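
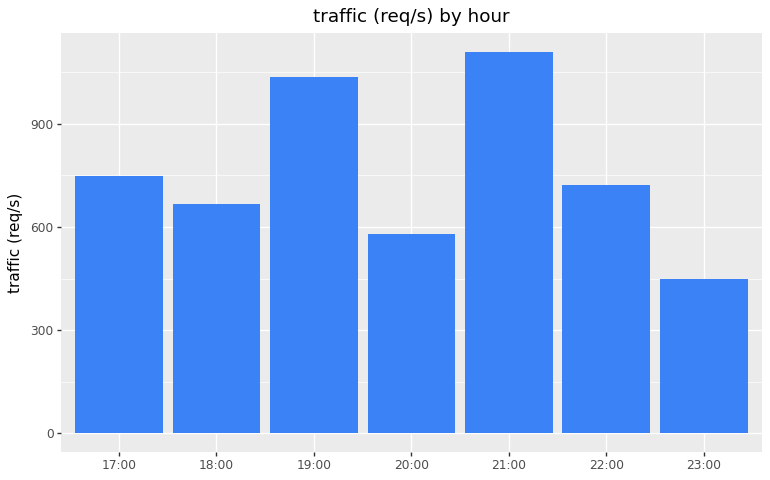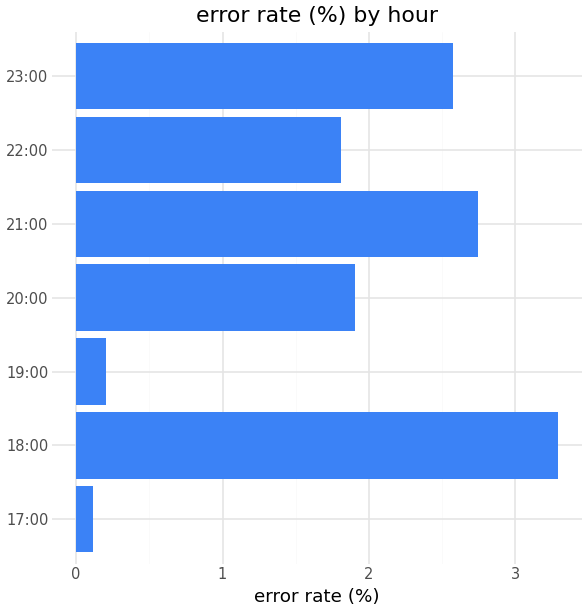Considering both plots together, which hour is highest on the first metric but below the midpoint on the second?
19:00

Chart 2 median error rate (%) ≈ 2; below-median hours: 17:00, 19:00, 22:00. Among those, 19:00 has the highest traffic (req/s) (≈ 1000).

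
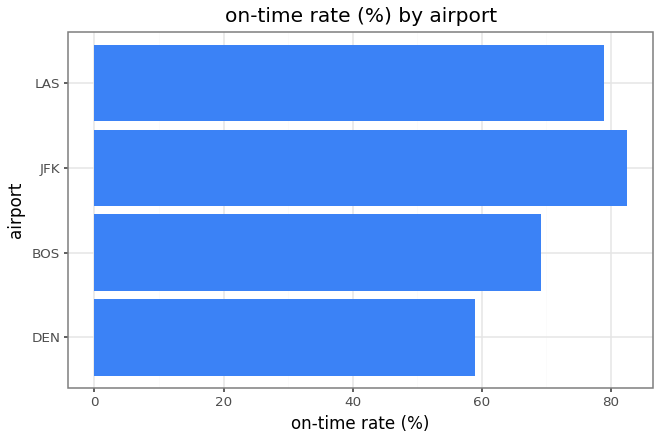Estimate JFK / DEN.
≈ 1.33×

JFK ≈ 80, DEN ≈ 60; 80/60 ≈ 1.33.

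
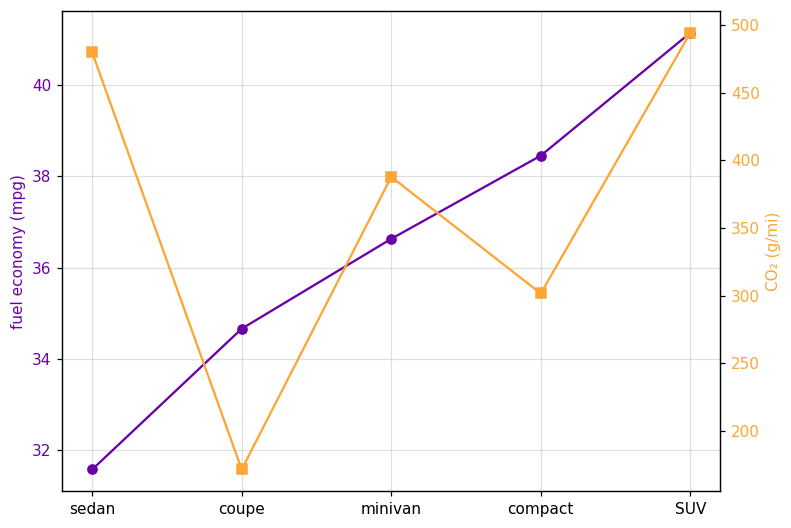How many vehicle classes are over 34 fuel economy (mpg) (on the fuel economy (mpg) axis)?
4

Above 34: coupe, minivan, compact, SUV.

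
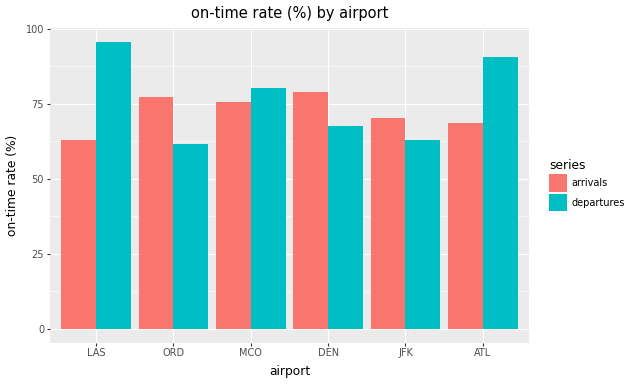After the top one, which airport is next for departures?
Top 3 for departures: LAS ≈ 100, ATL ≈ 90, MCO ≈ 80.

ATL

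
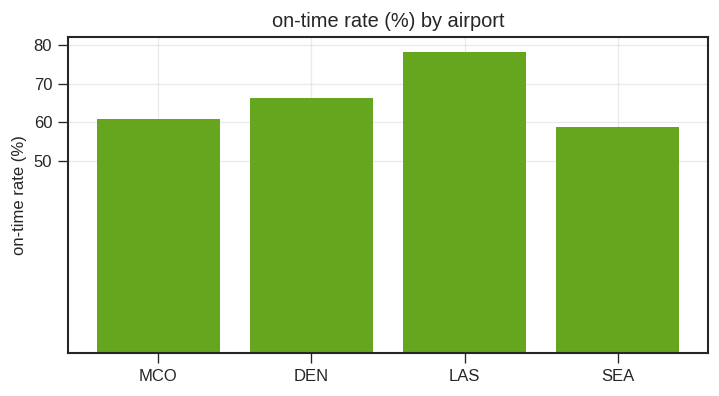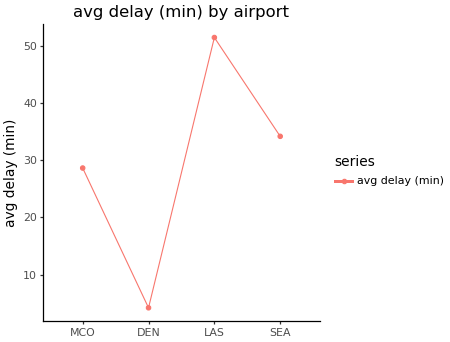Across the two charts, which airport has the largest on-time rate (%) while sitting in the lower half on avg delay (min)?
DEN

Chart 2 median avg delay (min) ≈ 30; below-median airports: MCO, DEN. Among those, DEN has the highest on-time rate (%) (≈ 70).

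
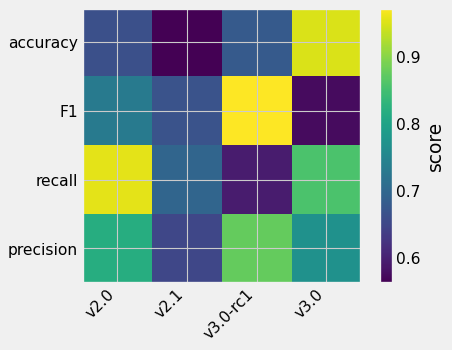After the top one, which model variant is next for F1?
Top 3 for F1: v3.0-rc1 ≈ 0.95, v2.0 ≈ 0.75, v2.1 ≈ 0.65.

v2.0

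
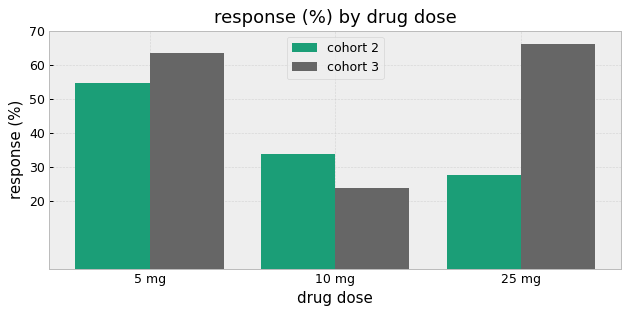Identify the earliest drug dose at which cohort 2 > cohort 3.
10 mg

5 mg: cohort 2 ≈ 50 vs cohort 3 ≈ 60 (not yet); 10 mg: cohort 2 ≈ 30 vs cohort 3 ≈ 20 (first crossover).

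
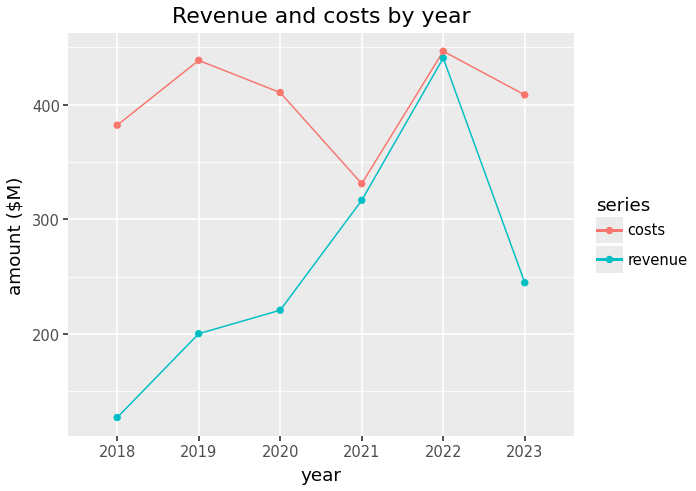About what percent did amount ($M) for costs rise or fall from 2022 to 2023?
≈ -11.1%

2022 ≈ 450, 2023 ≈ 400; (400 − 450) / 450 ≈ -11.1%.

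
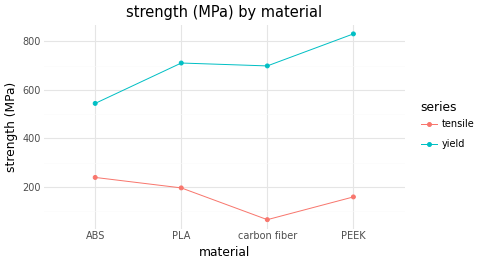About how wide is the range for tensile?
Max ABS ≈ 200, min carbon fiber ≈ 100; range ≈ 100.

≈ 100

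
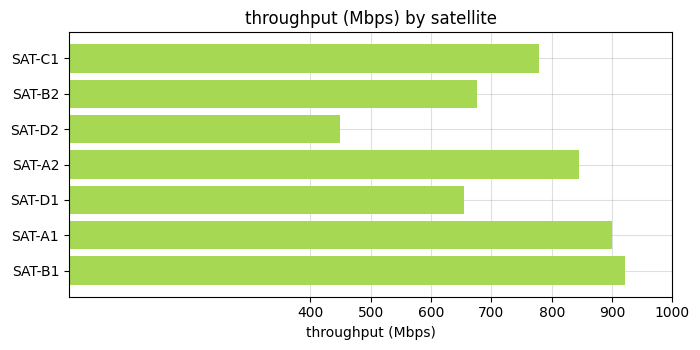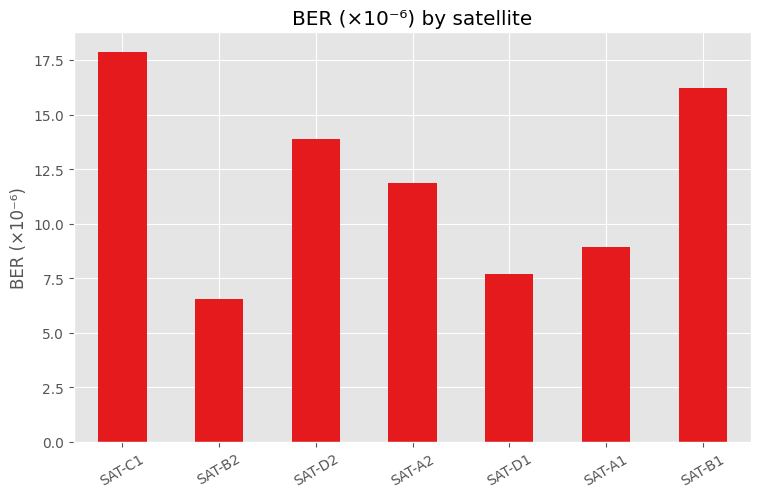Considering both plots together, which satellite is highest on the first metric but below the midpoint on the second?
SAT-A1

Chart 2 median BER (×10⁻⁶) ≈ 12; below-median satellites: SAT-B2, SAT-D1, SAT-A1. Among those, SAT-A1 has the highest throughput (Mbps) (≈ 900).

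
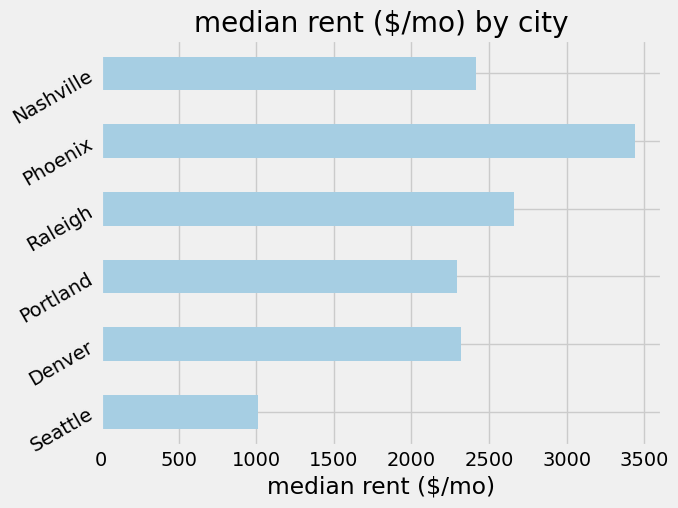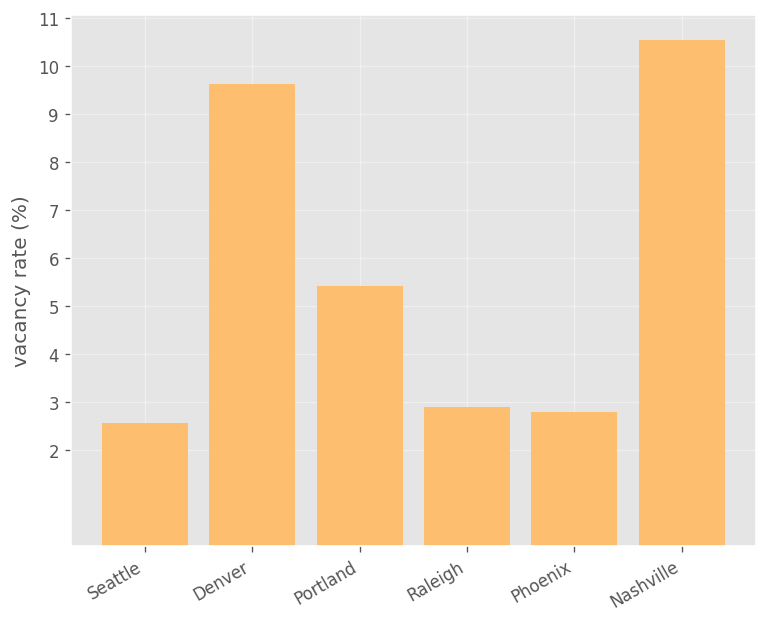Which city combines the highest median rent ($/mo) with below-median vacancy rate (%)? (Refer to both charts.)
Chart 2 median vacancy rate (%) ≈ 4; below-median cities: Seattle, Raleigh, Phoenix. Among those, Phoenix has the highest median rent ($/mo) (≈ 3500).

Phoenix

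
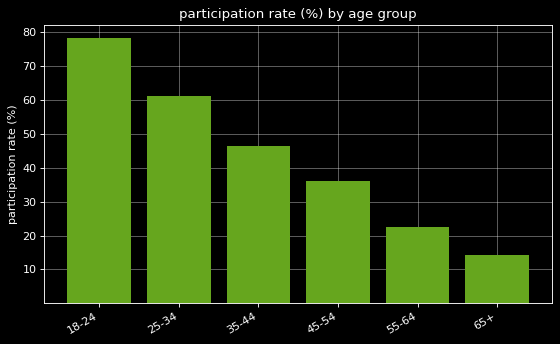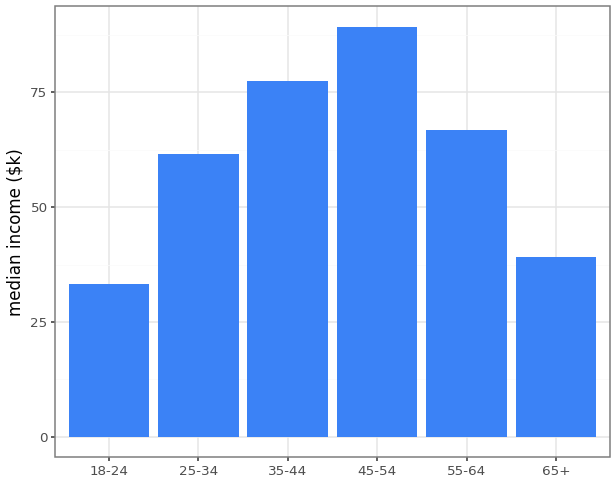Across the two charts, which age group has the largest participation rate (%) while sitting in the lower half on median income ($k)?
Chart 2 median median income ($k) ≈ 60; below-median age groups: 18-24, 25-34, 65+. Among those, 18-24 has the highest participation rate (%) (≈ 80).

18-24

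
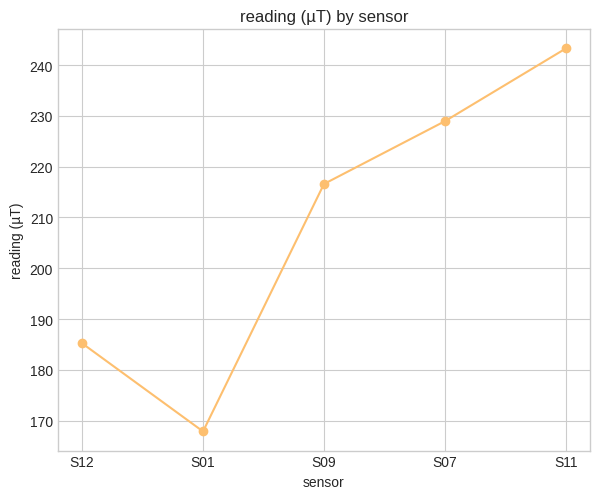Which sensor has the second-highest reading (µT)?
Top 3: S11 ≈ 240, S07 ≈ 230, S09 ≈ 220.

S07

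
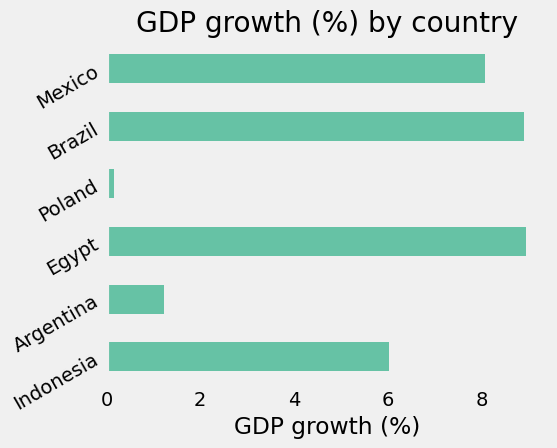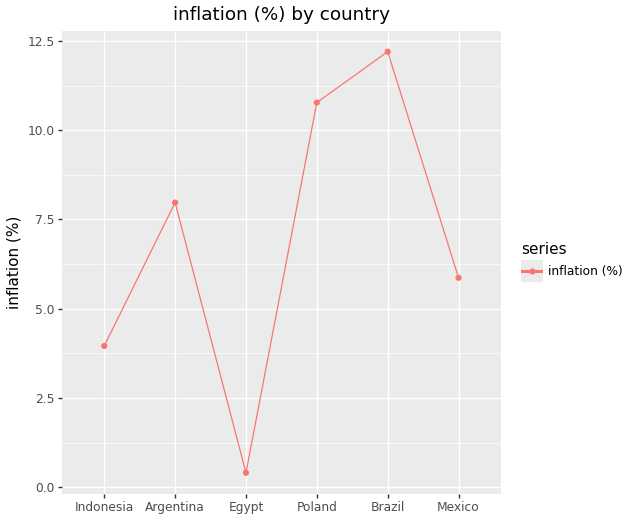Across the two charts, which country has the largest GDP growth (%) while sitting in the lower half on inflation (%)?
Chart 2 median inflation (%) ≈ 6; below-median countries: Indonesia, Egypt, Mexico. Among those, Egypt has the highest GDP growth (%) (≈ 9).

Egypt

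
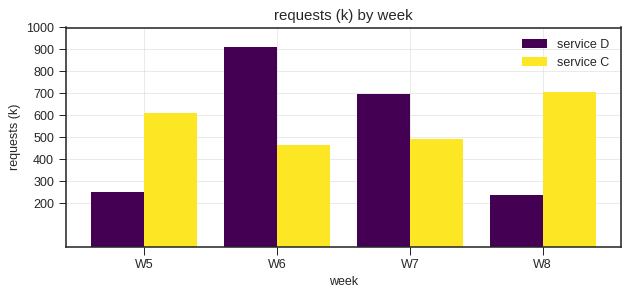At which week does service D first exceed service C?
W6

W5: service D ≈ 200 vs service C ≈ 600 (not yet); W6: service D ≈ 900 vs service C ≈ 500 (first crossover).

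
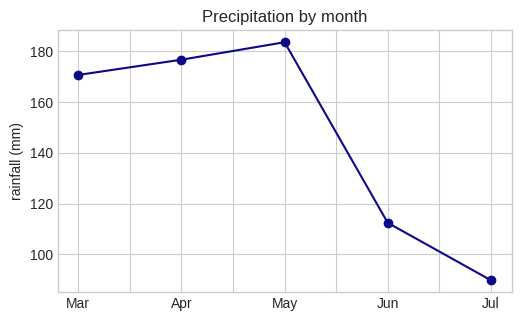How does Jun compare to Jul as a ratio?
≈ 1.22×

Jun ≈ 110, Jul ≈ 90; 110/90 ≈ 1.22.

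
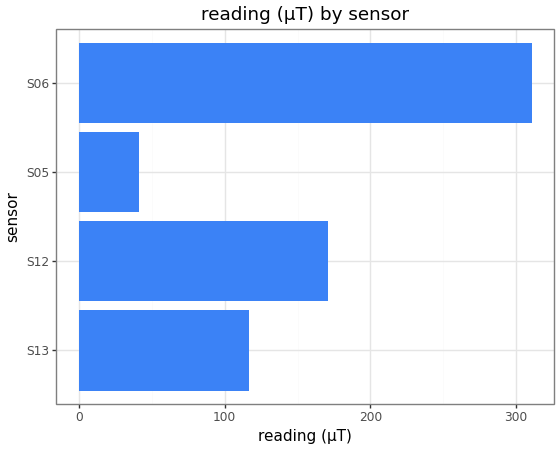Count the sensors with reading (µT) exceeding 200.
1

Above 200: S06.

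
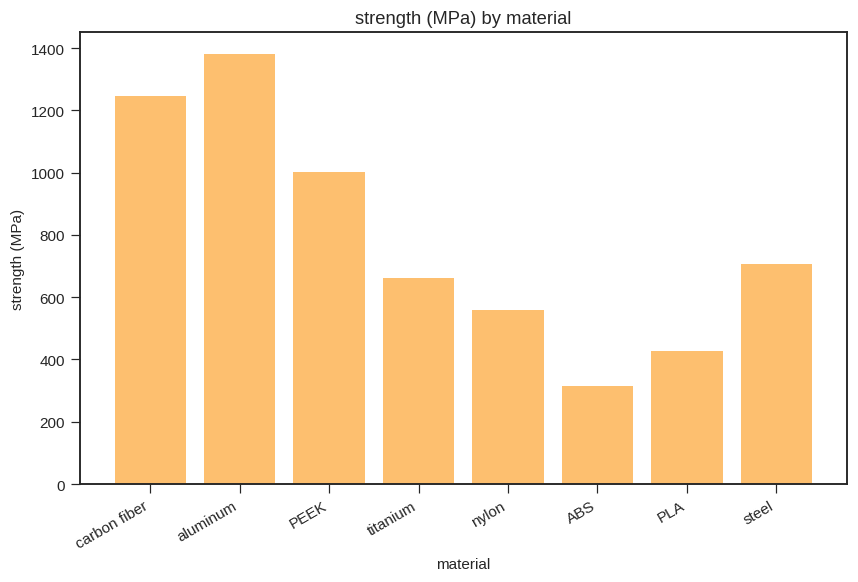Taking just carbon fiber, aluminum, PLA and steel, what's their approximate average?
≈ 950

(1200 + 1400 + 400 + 800) / 4 ≈ 950.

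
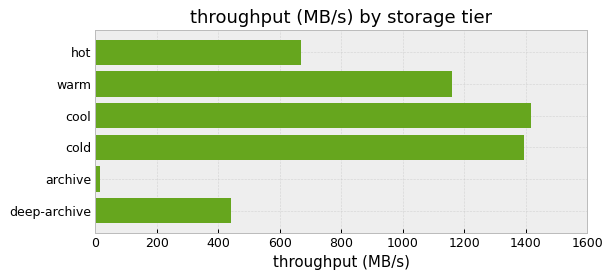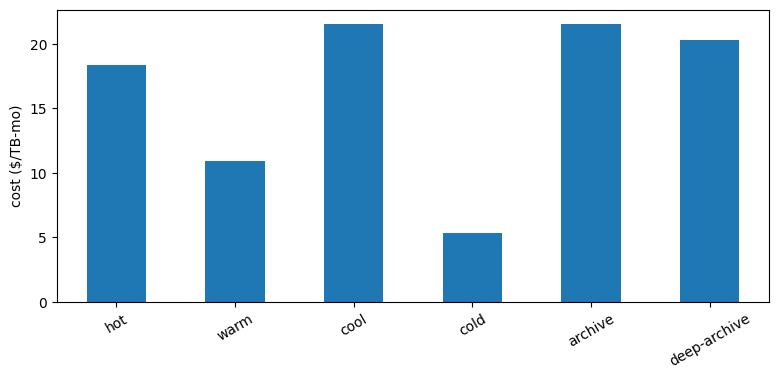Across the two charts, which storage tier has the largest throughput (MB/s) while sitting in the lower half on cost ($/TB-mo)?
Chart 2 median cost ($/TB-mo) ≈ 20; below-median storage tiers: hot, warm, cold. Among those, cold has the highest throughput (MB/s) (≈ 1400).

cold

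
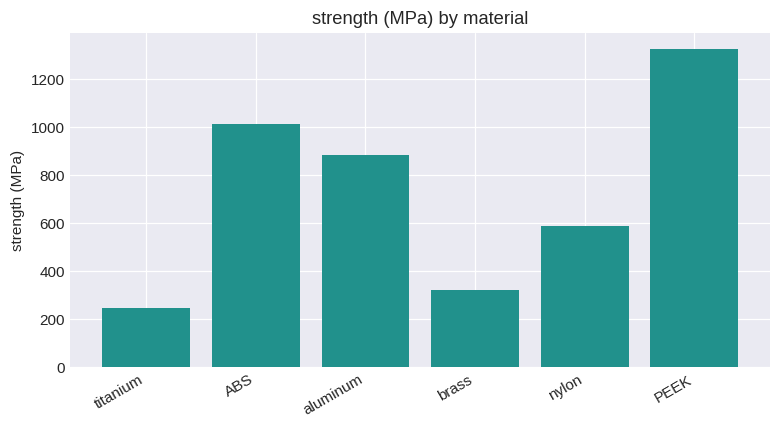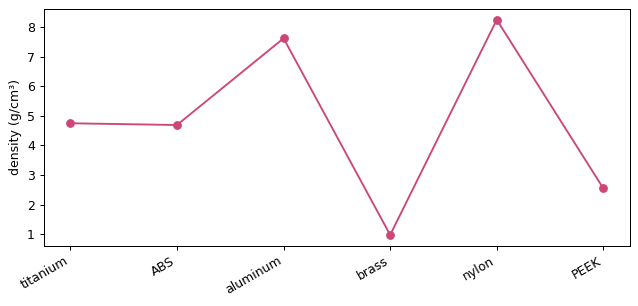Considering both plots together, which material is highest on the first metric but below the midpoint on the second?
PEEK

Chart 2 median density (g/cm³) ≈ 5; below-median materials: ABS, brass, PEEK. Among those, PEEK has the highest strength (MPa) (≈ 1400).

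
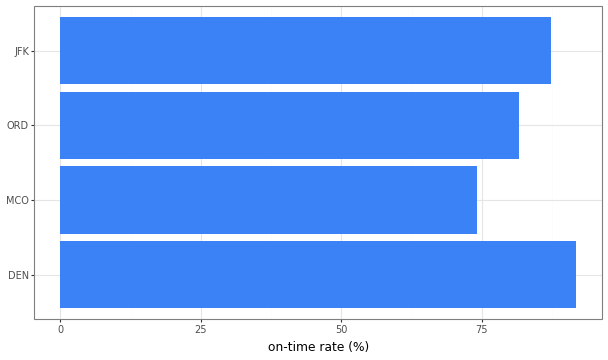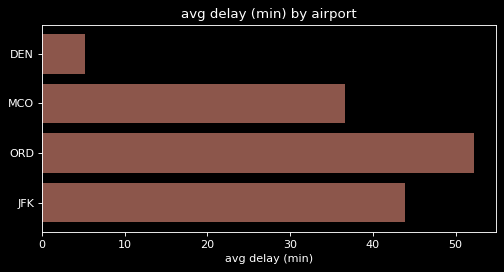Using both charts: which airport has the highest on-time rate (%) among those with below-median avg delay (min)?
Chart 2 median avg delay (min) ≈ 40; below-median airports: DEN, MCO. Among those, DEN has the highest on-time rate (%) (≈ 90).

DEN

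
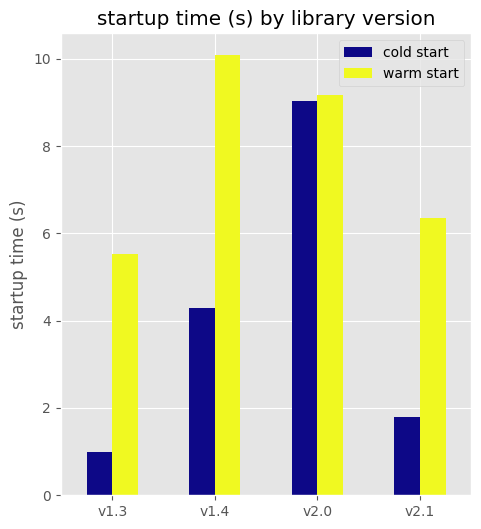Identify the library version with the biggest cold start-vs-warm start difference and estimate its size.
v1.4: cold start ≈ 4, warm start ≈ 10 → gap ≈ 6. Next-largest (v1.3) is only ≈ 5.

v1.4, ≈ 6 s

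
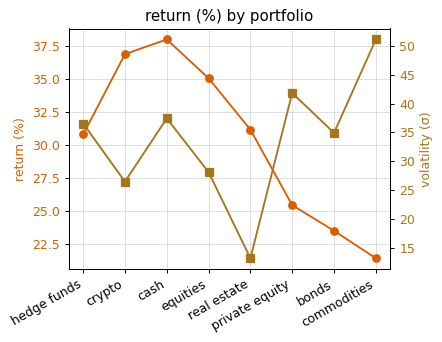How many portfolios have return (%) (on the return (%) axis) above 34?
Above 34: crypto, cash, equities.

3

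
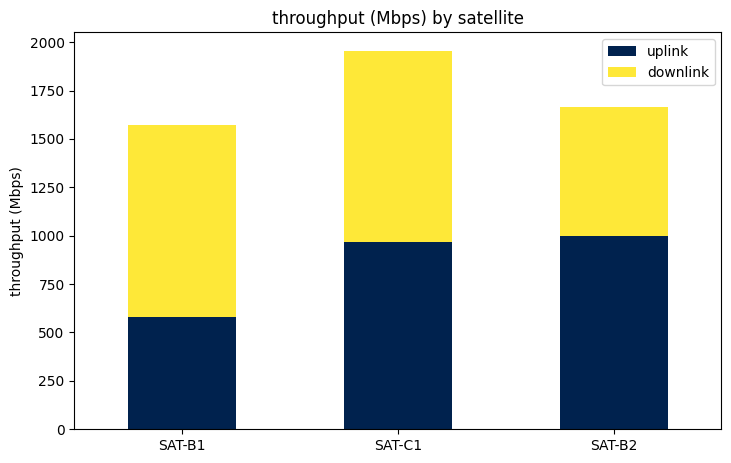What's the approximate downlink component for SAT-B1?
≈ 1000

downlink top ≈ 1600, bottom ≈ 600; segment ≈ 1000.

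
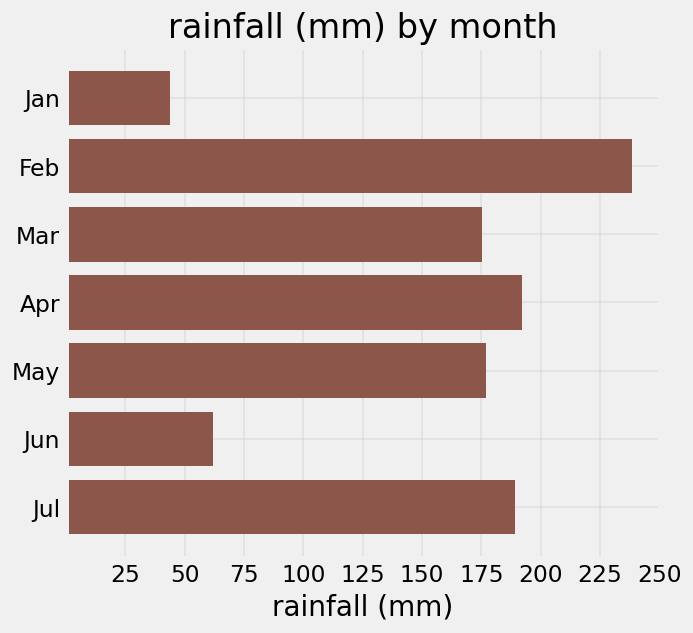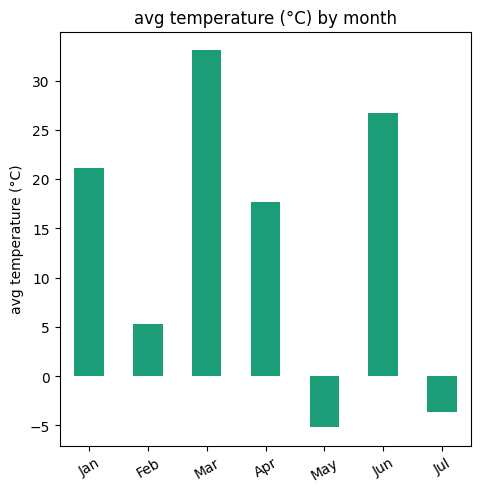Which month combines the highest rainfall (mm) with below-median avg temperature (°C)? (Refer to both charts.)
Chart 2 median avg temperature (°C) ≈ 20; below-median months: Feb, May, Jul. Among those, Feb has the highest rainfall (mm) (≈ 250).

Feb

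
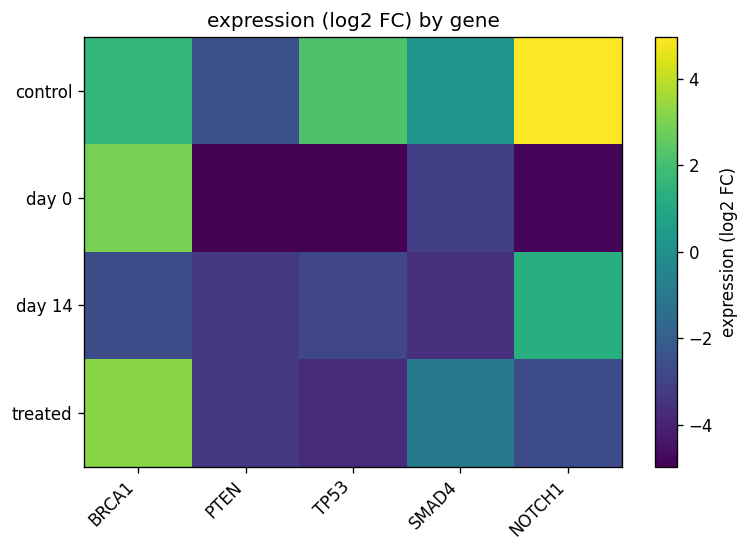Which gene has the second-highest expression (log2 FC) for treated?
SMAD4

Top 3 for treated: BRCA1 ≈ 3, SMAD4 ≈ -1, NOTCH1 ≈ -3.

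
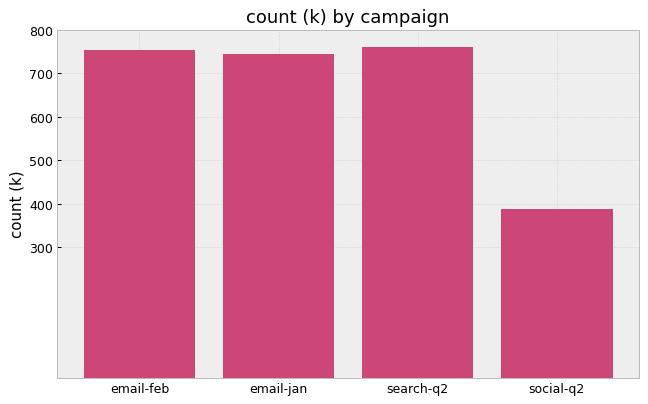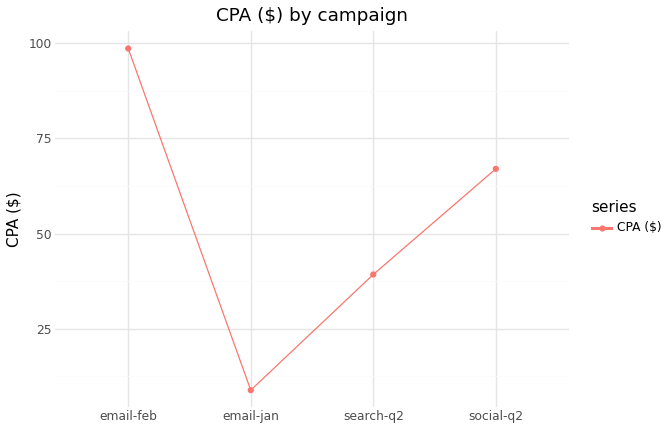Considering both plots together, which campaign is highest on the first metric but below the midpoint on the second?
search-q2

Chart 2 median CPA ($) ≈ 50; below-median campaigns: email-jan, search-q2. Among those, search-q2 has the highest count (k) (≈ 800).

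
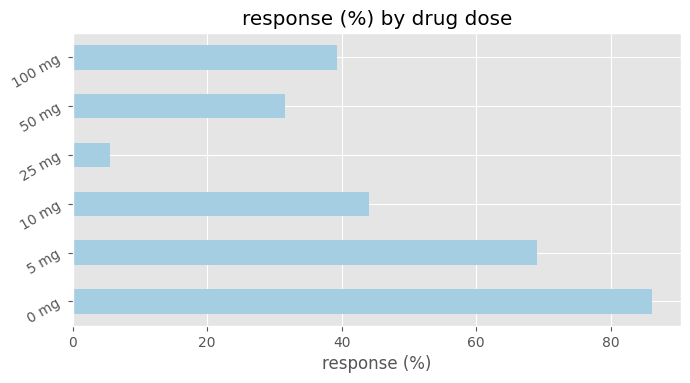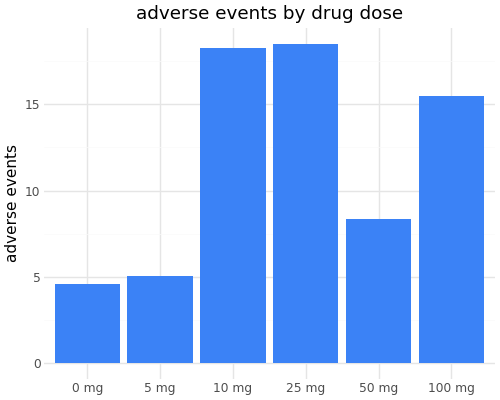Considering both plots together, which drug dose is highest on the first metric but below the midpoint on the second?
Chart 2 median adverse events ≈ 12; below-median drug doses: 0 mg, 5 mg, 50 mg. Among those, 0 mg has the highest response (%) (≈ 90).

0 mg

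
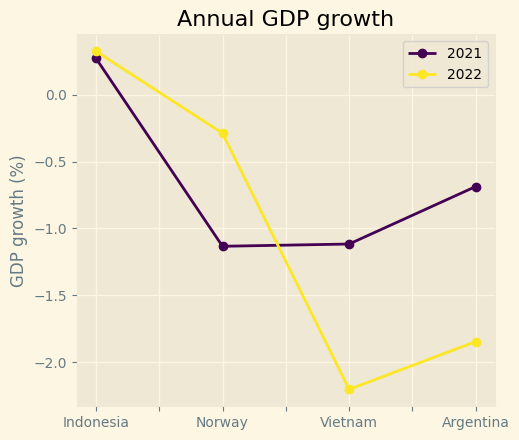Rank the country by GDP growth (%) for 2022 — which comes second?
Top 3 for 2022: Indonesia ≈ 0.5, Norway ≈ -0.5, Argentina ≈ -2.0.

Norway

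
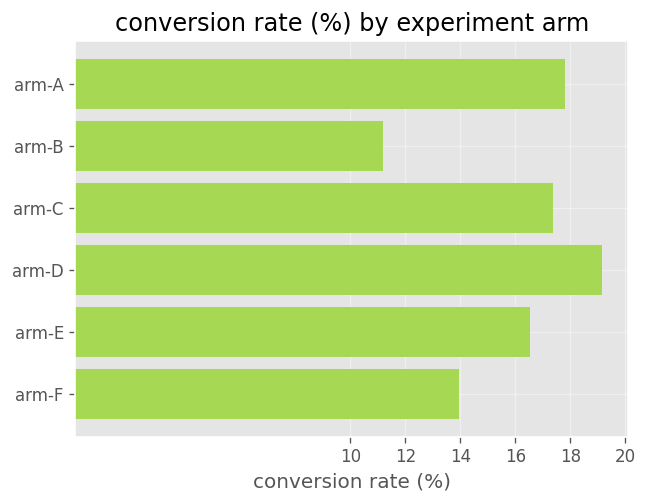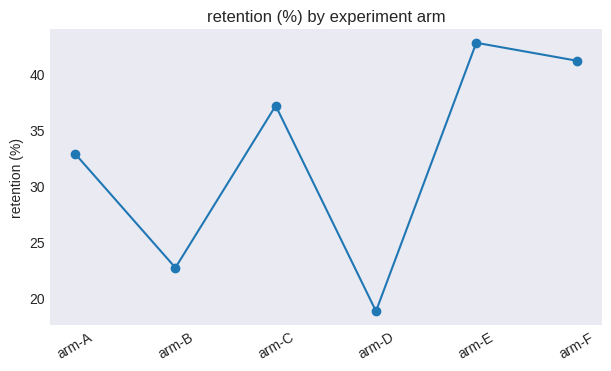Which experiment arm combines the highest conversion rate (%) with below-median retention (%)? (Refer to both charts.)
Chart 2 median retention (%) ≈ 35; below-median experiment arms: arm-A, arm-B, arm-D. Among those, arm-D has the highest conversion rate (%) (≈ 20).

arm-D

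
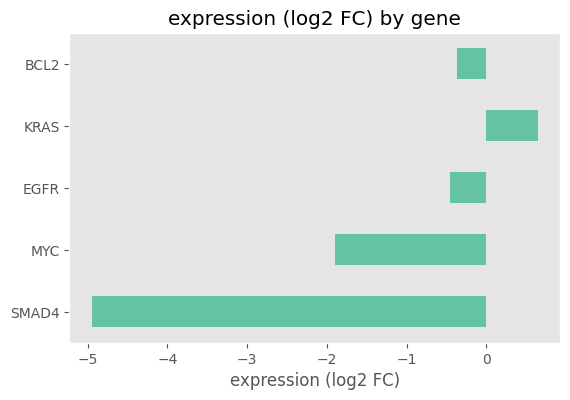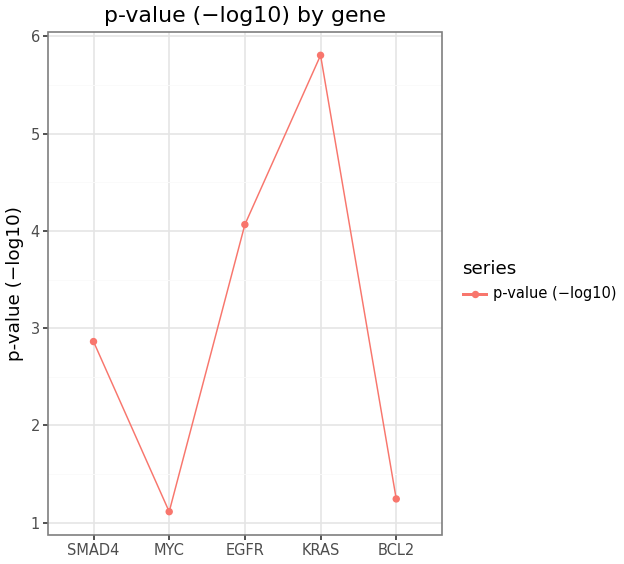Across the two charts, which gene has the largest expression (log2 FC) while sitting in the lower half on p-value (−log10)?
BCL2

Chart 2 median p-value (−log10) ≈ 3; below-median genes: MYC, BCL2. Among those, BCL2 has the highest expression (log2 FC) (≈ -0.4).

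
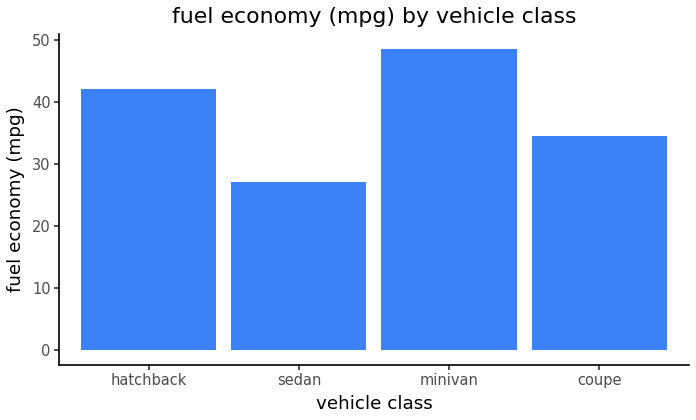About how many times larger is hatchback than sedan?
hatchback ≈ 40, sedan ≈ 25; 40/25 ≈ 1.6.

≈ 1.6×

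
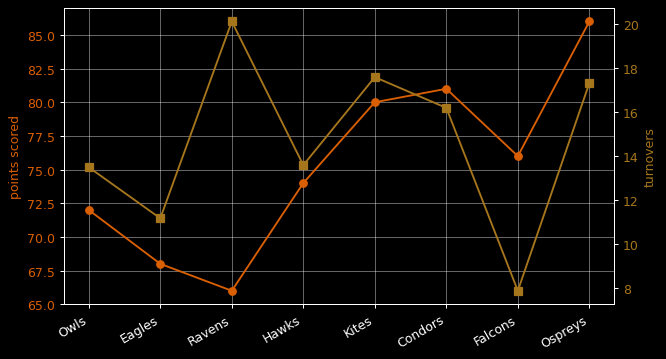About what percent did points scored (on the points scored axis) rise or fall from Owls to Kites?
Owls ≈ 72, Kites ≈ 80; (80 − 72) / 72 ≈ +11.1%.

≈ +11.1%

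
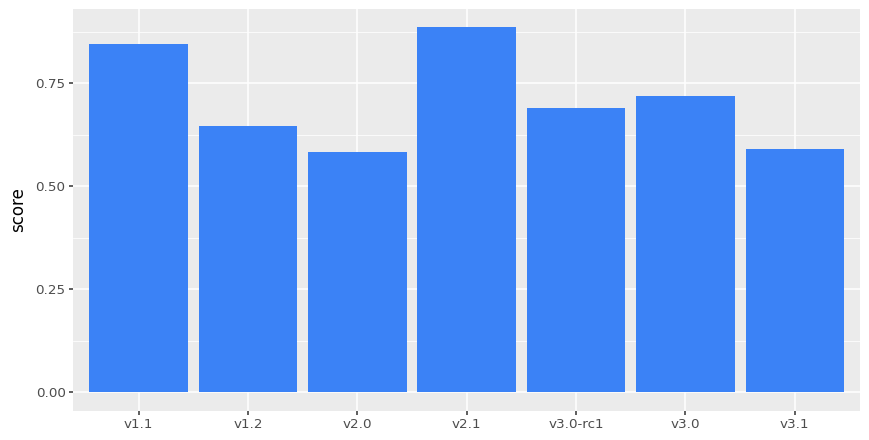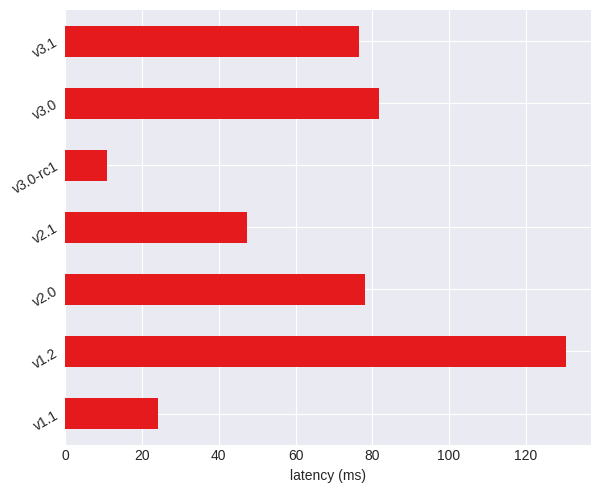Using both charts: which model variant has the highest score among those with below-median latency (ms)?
v2.1

Chart 2 median latency (ms) ≈ 80; below-median model variants: v1.1, v2.1, v3.0-rc1. Among those, v2.1 has the highest score (≈ 0.9).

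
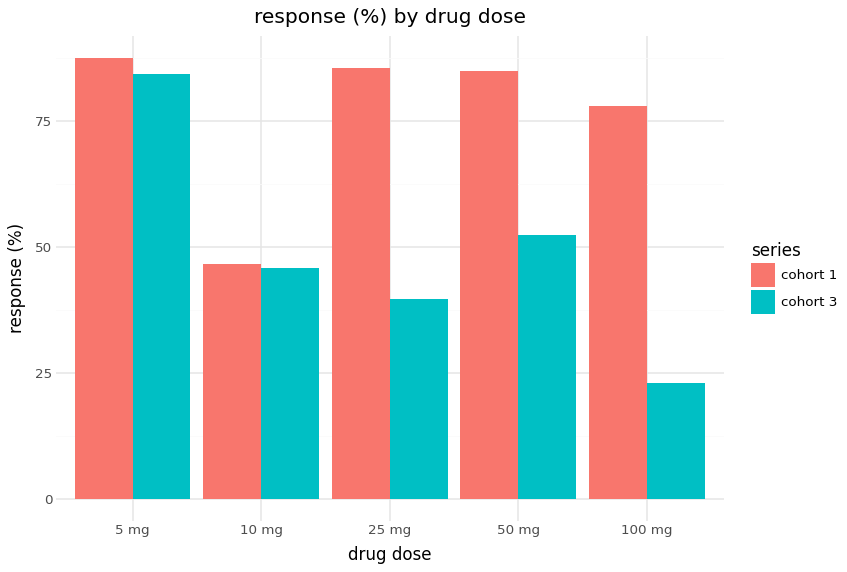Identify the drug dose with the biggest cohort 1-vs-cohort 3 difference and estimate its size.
100 mg: cohort 1 ≈ 80, cohort 3 ≈ 20 → gap ≈ 60. Next-largest (25 mg) is only ≈ 50.

100 mg, ≈ 60 %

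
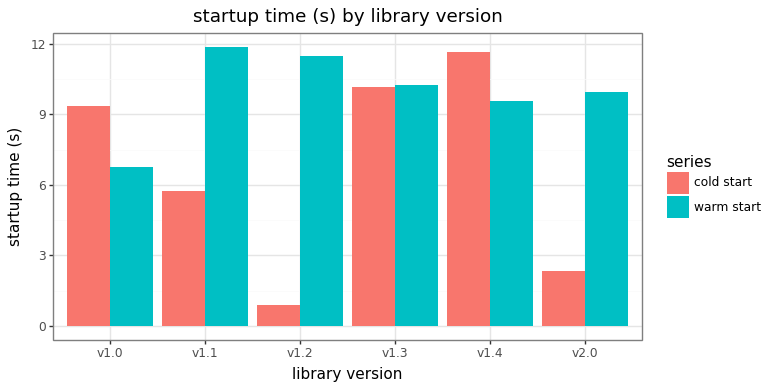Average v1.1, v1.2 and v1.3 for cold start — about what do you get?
(6 + 1 + 10) / 3 ≈ 6.

≈ 6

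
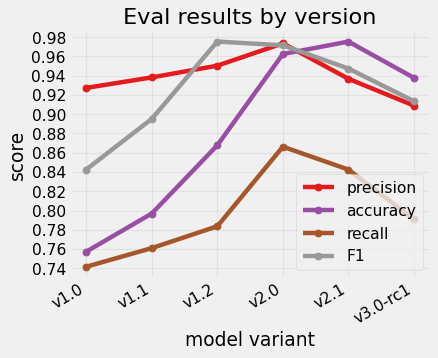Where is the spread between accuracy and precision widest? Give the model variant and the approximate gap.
v1.0: accuracy ≈ 0.76, precision ≈ 0.92 → gap ≈ 0.16. Next-largest (v1.1) is only ≈ 0.14.

v1.0, ≈ 0.16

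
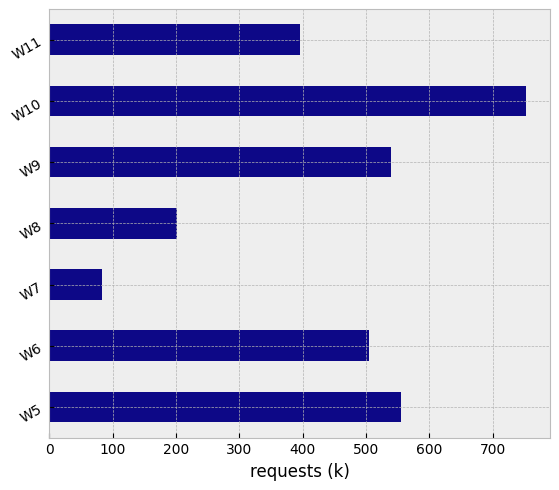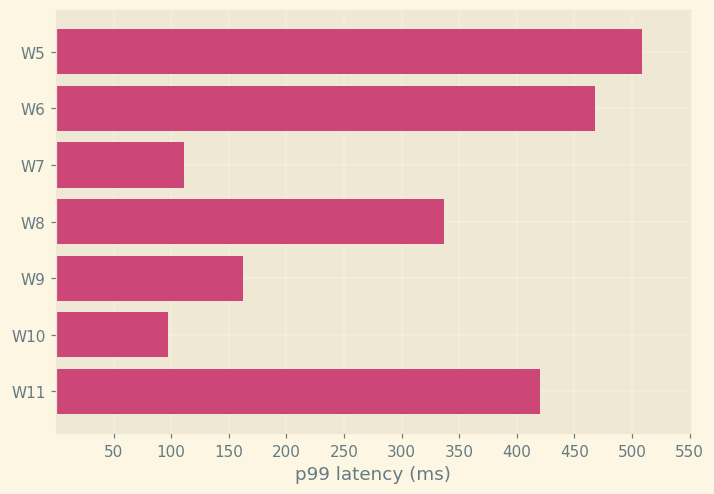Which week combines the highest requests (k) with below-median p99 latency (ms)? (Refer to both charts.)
W10

Chart 2 median p99 latency (ms) ≈ 350; below-median weeks: W7, W9, W10. Among those, W10 has the highest requests (k) (≈ 800).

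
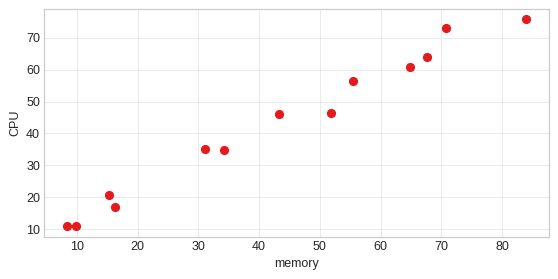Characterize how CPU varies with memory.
Points are positively correlated; strong (|r| ≈ 1.0).

positive, strong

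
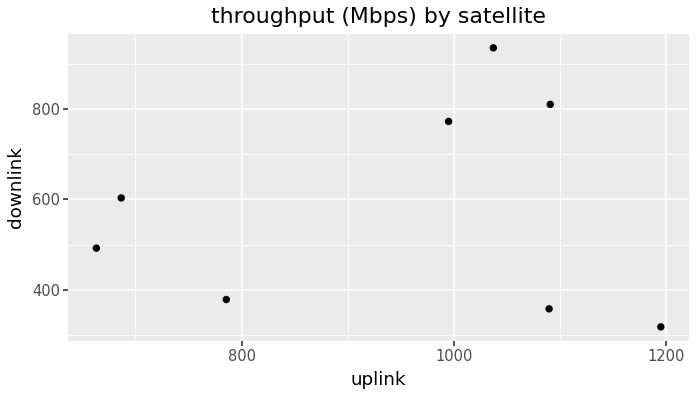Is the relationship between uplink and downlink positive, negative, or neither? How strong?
no clear correlation

Points are roughly uncorrelated; weak (|r| ≈ 0.1).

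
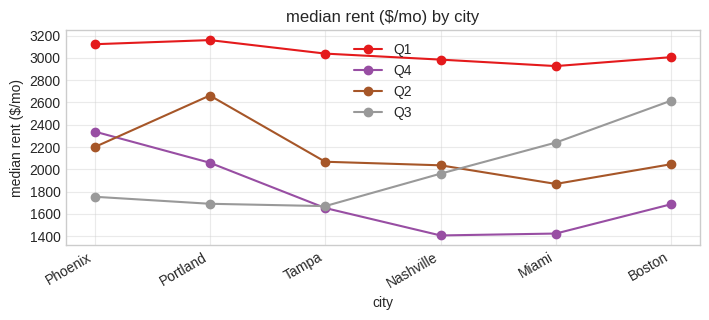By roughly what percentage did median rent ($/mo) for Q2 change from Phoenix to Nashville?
Phoenix ≈ 2200, Nashville ≈ 2000; (2000 − 2200) / 2200 ≈ -9.1%.

≈ -9.1%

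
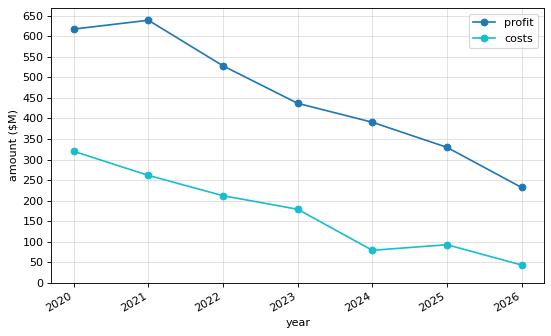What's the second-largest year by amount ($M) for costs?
Top 3 for costs: 2020 ≈ 300, 2021 ≈ 250, 2022 ≈ 200.

2021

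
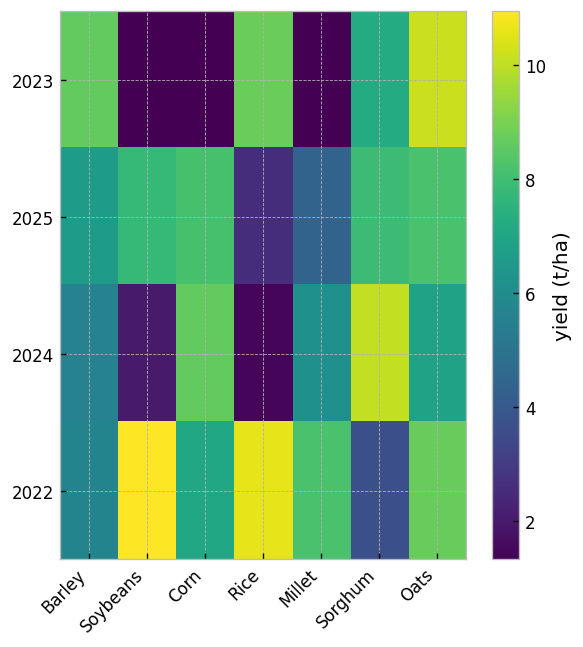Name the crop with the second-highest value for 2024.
Corn

Top 3 for 2024: Sorghum ≈ 10, Corn ≈ 9, Oats ≈ 7.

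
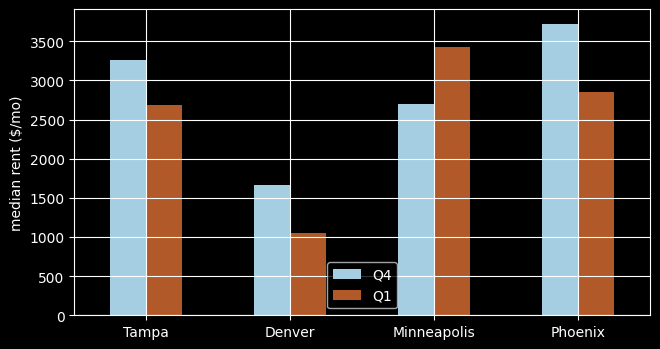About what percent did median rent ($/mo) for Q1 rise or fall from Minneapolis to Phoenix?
≈ -14.3%

Minneapolis ≈ 3500, Phoenix ≈ 3000; (3000 − 3500) / 3500 ≈ -14.3%.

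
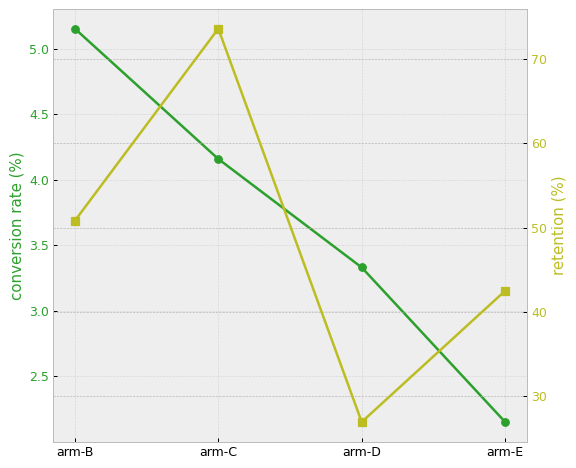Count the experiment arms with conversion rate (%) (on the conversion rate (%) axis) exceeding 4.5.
Above 4.5: arm-B.

1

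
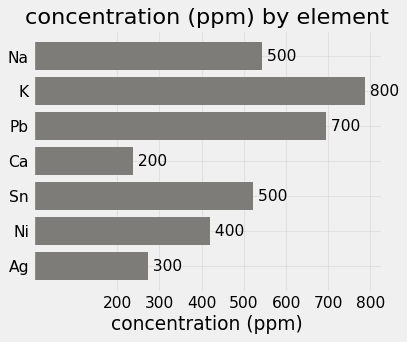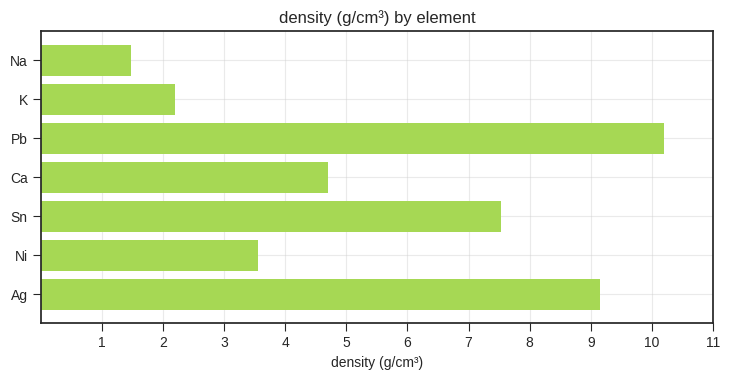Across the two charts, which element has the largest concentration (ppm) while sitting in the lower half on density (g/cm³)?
K

Chart 2 median density (g/cm³) ≈ 5; below-median elements: Na, K, Ni. Among those, K has the highest concentration (ppm) (≈ 800).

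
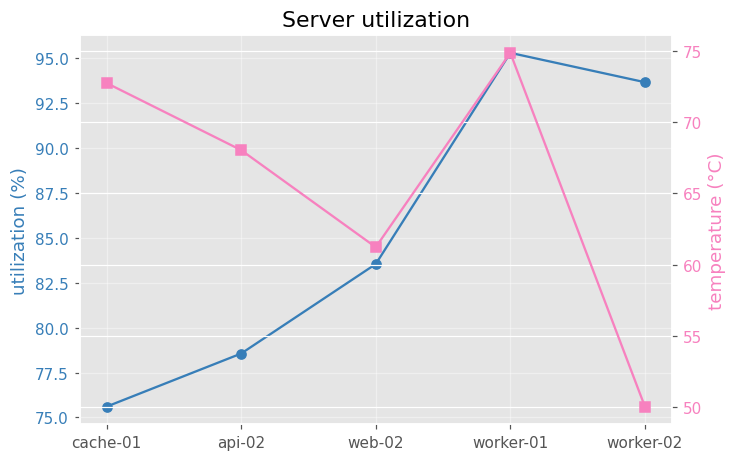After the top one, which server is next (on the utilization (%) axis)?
worker-02

Top 3 (on the utilization (%) axis): worker-01 ≈ 96, worker-02 ≈ 94, web-02 ≈ 84.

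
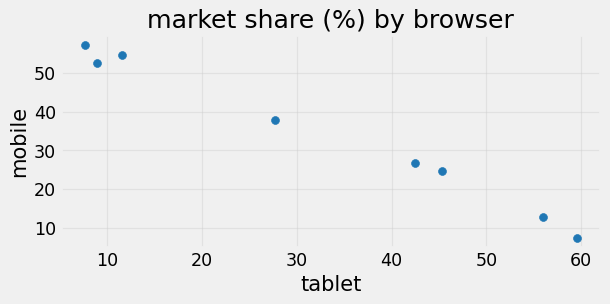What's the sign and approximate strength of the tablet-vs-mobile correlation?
negative, strong

Points are negatively correlated; strong (|r| ≈ 1.0).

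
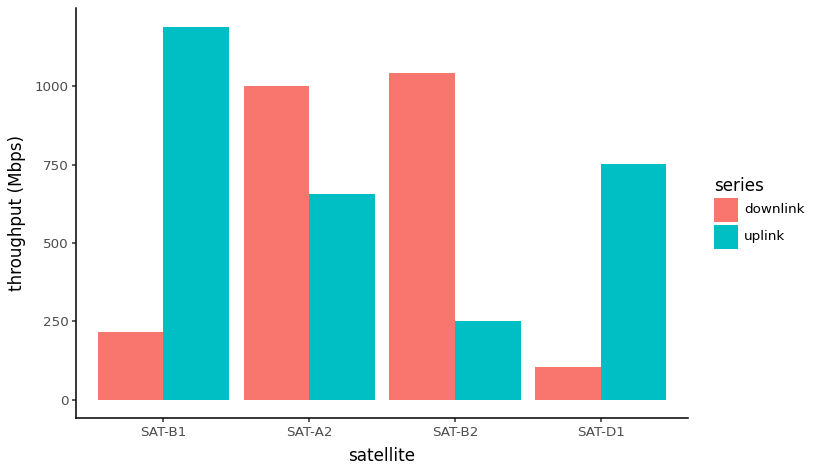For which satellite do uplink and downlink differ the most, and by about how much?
SAT-B1: uplink ≈ 1200, downlink ≈ 200 → gap ≈ 1000. Next-largest (SAT-B2) is only ≈ 800.

SAT-B1, ≈ 1000 Mbps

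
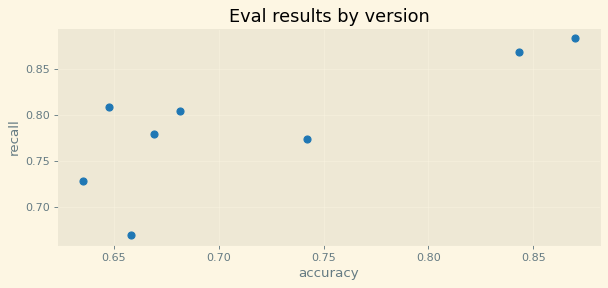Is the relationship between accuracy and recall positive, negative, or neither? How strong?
Points are positively correlated; strong (|r| ≈ 0.8).

positive, strong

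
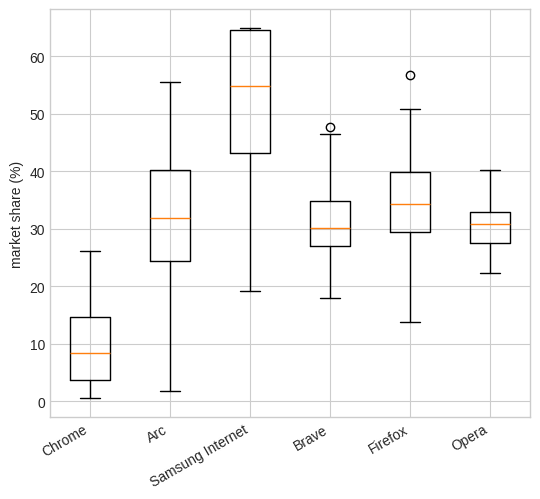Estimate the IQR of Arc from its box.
Q3 ≈ 40, Q1 ≈ 25; IQR ≈ 15.

≈ 15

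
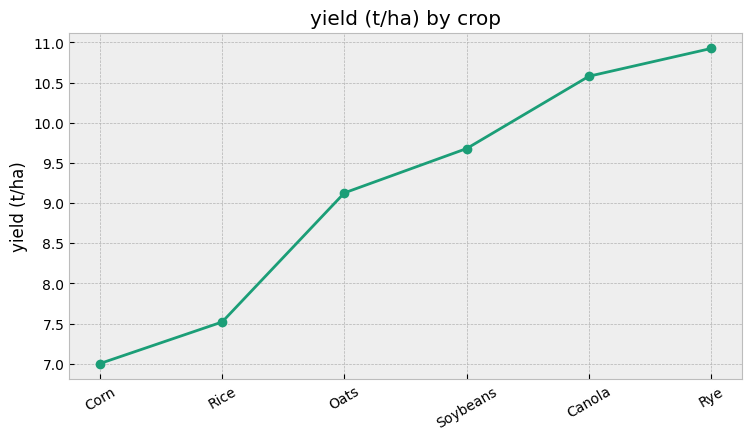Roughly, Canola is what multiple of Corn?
Canola ≈ 10.5, Corn ≈ 7.0; 10.5/7.0 ≈ 1.5.

≈ 1.5×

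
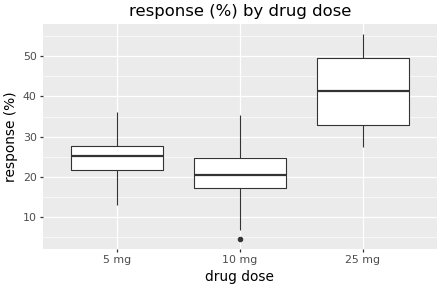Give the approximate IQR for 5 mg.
≈ 6

Q3 ≈ 28, Q1 ≈ 22; IQR ≈ 6.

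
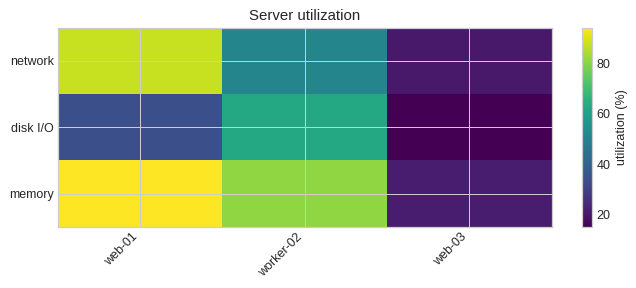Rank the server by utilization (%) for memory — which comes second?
Top 3 for memory: web-01 ≈ 90, worker-02 ≈ 80, web-03 ≈ 20.

worker-02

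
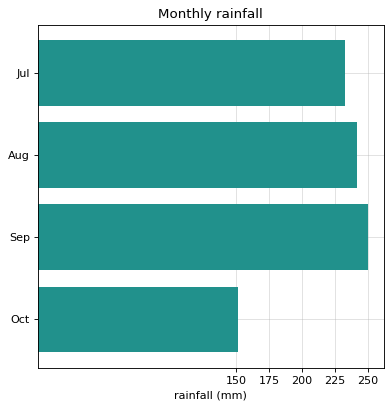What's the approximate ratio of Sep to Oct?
≈ 1.67×

Sep ≈ 250, Oct ≈ 150; 250/150 ≈ 1.67.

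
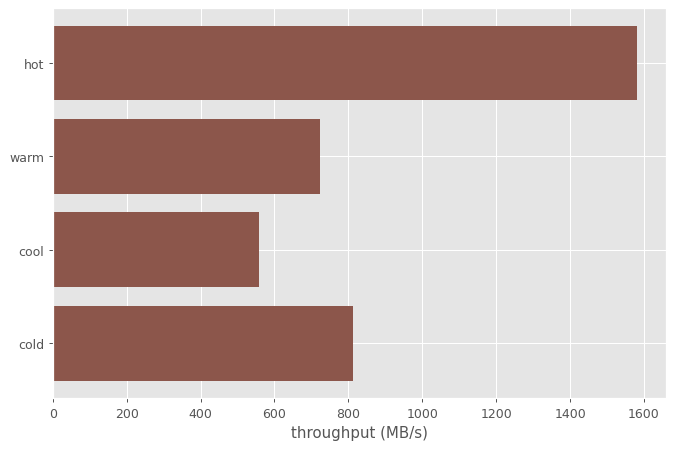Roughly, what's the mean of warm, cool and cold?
(800 + 600 + 800) / 3 ≈ 733.

≈ 733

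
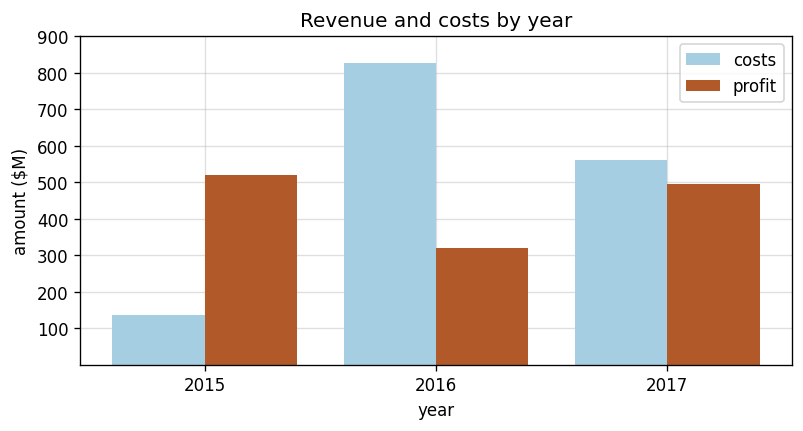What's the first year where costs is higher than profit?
2016

2015: costs ≈ 100 vs profit ≈ 500 (not yet); 2016: costs ≈ 800 vs profit ≈ 300 (first crossover).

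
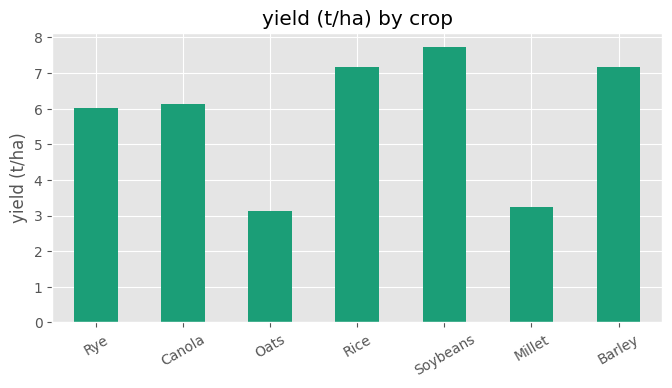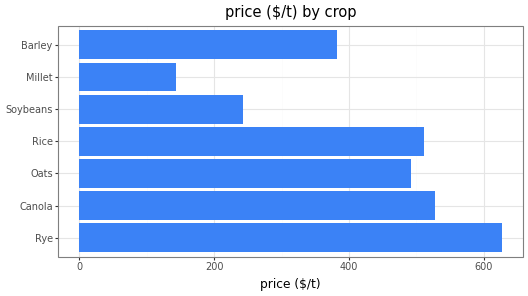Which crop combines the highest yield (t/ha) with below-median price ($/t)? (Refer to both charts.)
Soybeans

Chart 2 median price ($/t) ≈ 500; below-median crops: Soybeans, Millet, Barley. Among those, Soybeans has the highest yield (t/ha) (≈ 8).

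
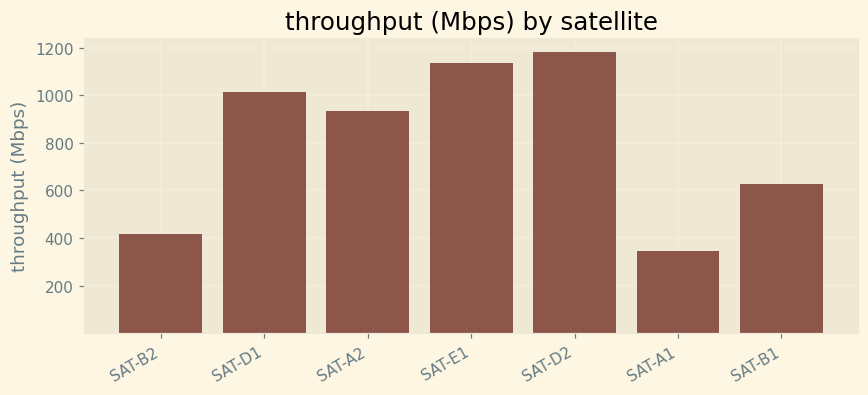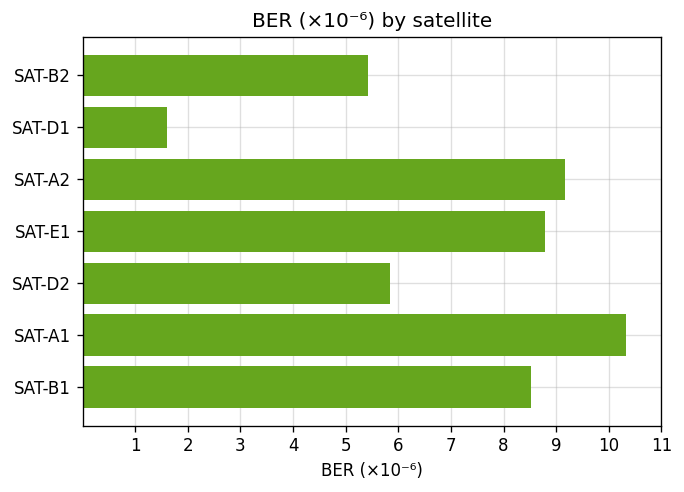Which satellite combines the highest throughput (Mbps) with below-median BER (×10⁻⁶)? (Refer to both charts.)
Chart 2 median BER (×10⁻⁶) ≈ 9; below-median satellites: SAT-B2, SAT-D1, SAT-D2. Among those, SAT-D2 has the highest throughput (Mbps) (≈ 1200).

SAT-D2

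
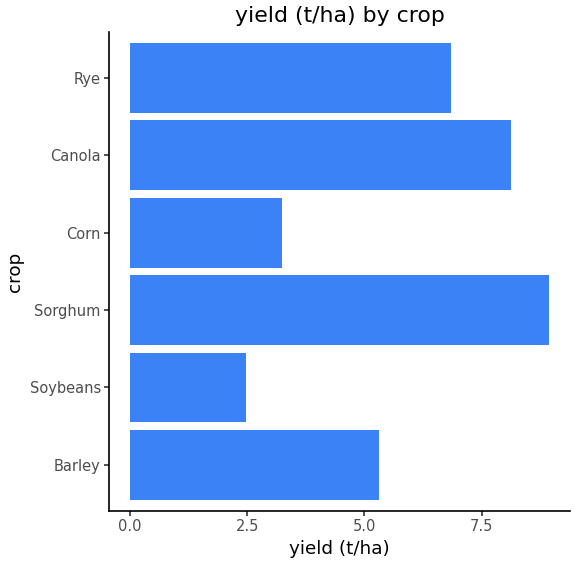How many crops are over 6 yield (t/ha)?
Above 6: Sorghum, Canola, Rye.

3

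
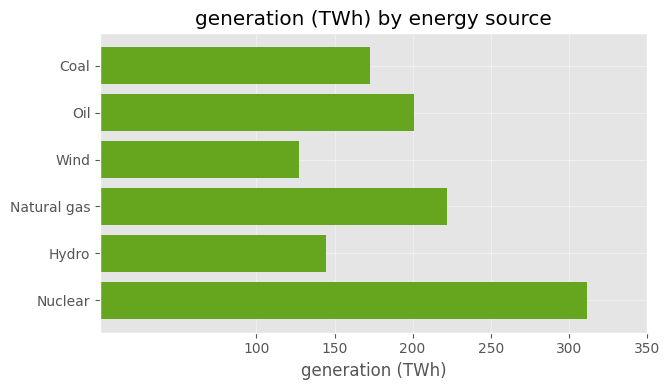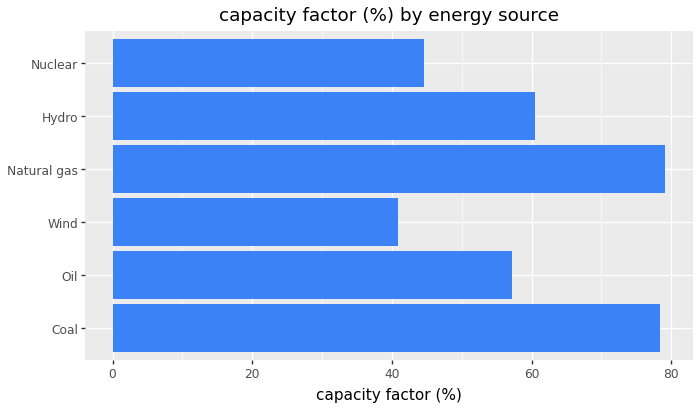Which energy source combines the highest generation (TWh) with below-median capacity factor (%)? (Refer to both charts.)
Chart 2 median capacity factor (%) ≈ 60; below-median energy sources: Oil, Wind, Nuclear. Among those, Nuclear has the highest generation (TWh) (≈ 300).

Nuclear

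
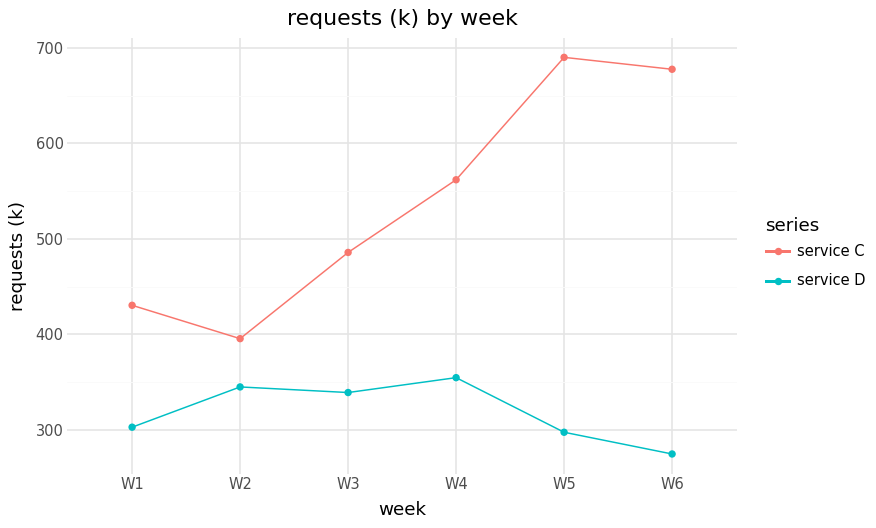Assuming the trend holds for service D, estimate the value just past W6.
≈ 200

Last three: 350, 300, 250 → slope ≈ -50/step → next ≈ 200.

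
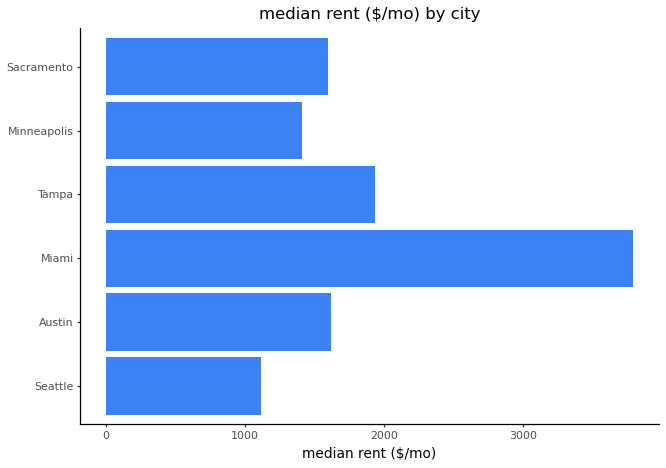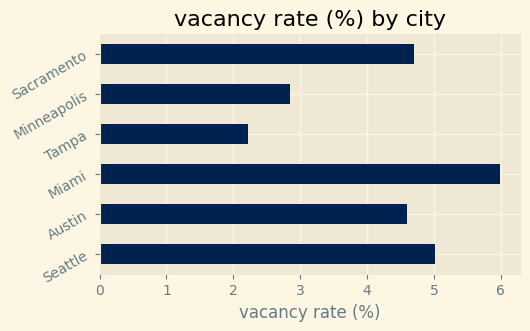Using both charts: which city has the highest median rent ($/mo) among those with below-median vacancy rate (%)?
Tampa

Chart 2 median vacancy rate (%) ≈ 5; below-median cities: Austin, Tampa, Minneapolis. Among those, Tampa has the highest median rent ($/mo) (≈ 2000).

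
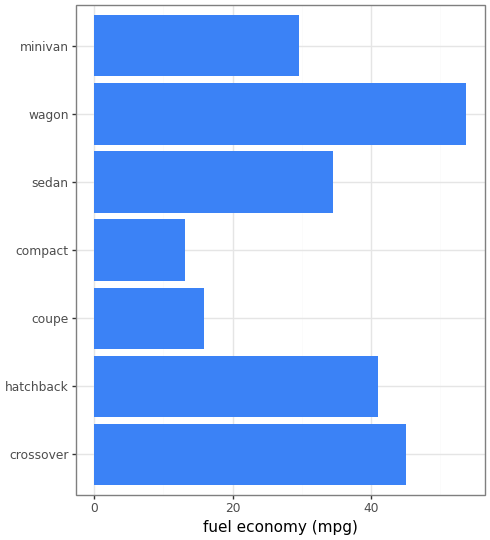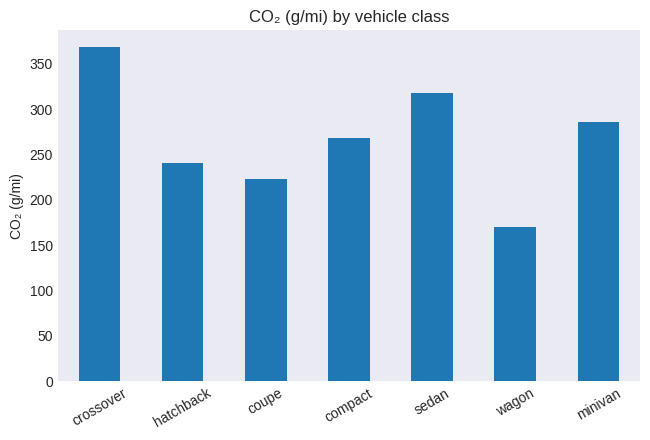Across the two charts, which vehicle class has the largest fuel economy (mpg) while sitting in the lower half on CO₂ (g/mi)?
Chart 2 median CO₂ (g/mi) ≈ 250; below-median vehicle classes: hatchback, coupe, wagon. Among those, wagon has the highest fuel economy (mpg) (≈ 55).

wagon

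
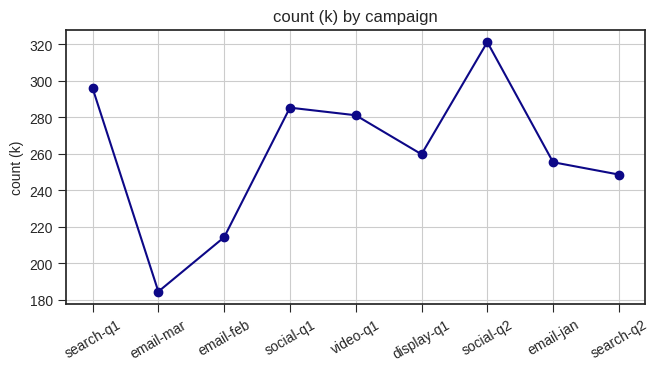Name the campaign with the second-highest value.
search-q1

Top 3: social-q2 ≈ 320, search-q1 ≈ 300, social-q1 ≈ 280.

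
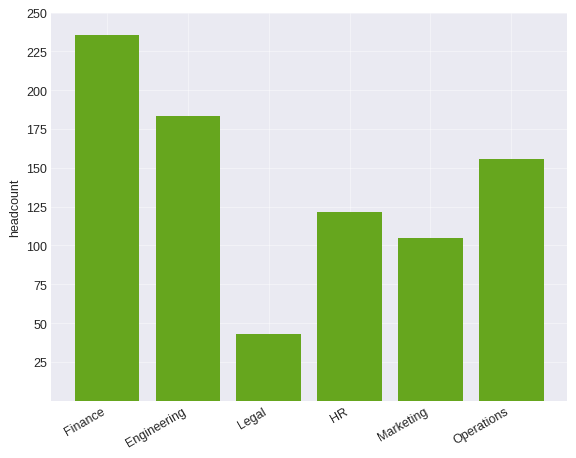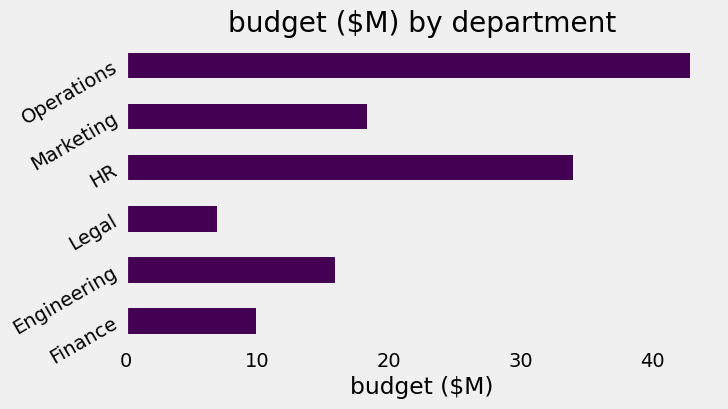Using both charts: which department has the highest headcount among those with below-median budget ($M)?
Chart 2 median budget ($M) ≈ 15; below-median departments: Finance, Engineering, Legal. Among those, Finance has the highest headcount (≈ 225).

Finance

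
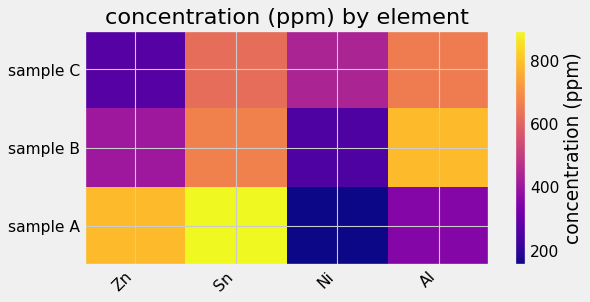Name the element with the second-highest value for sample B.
Top 3 for sample B: Al ≈ 800, Sn ≈ 700, Zn ≈ 400.

Sn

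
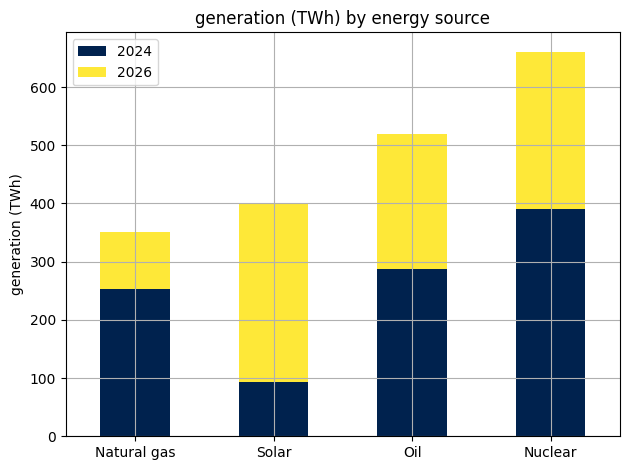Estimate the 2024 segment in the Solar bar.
≈ 100

2024 top ≈ 100, bottom ≈ 0; segment ≈ 100.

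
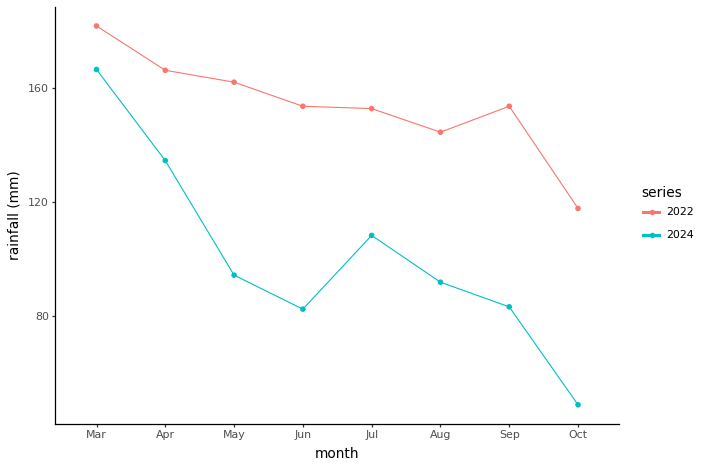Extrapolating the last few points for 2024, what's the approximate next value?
≈ 10

Last three: 100, 80, 40 → slope ≈ -30/step → next ≈ 10.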